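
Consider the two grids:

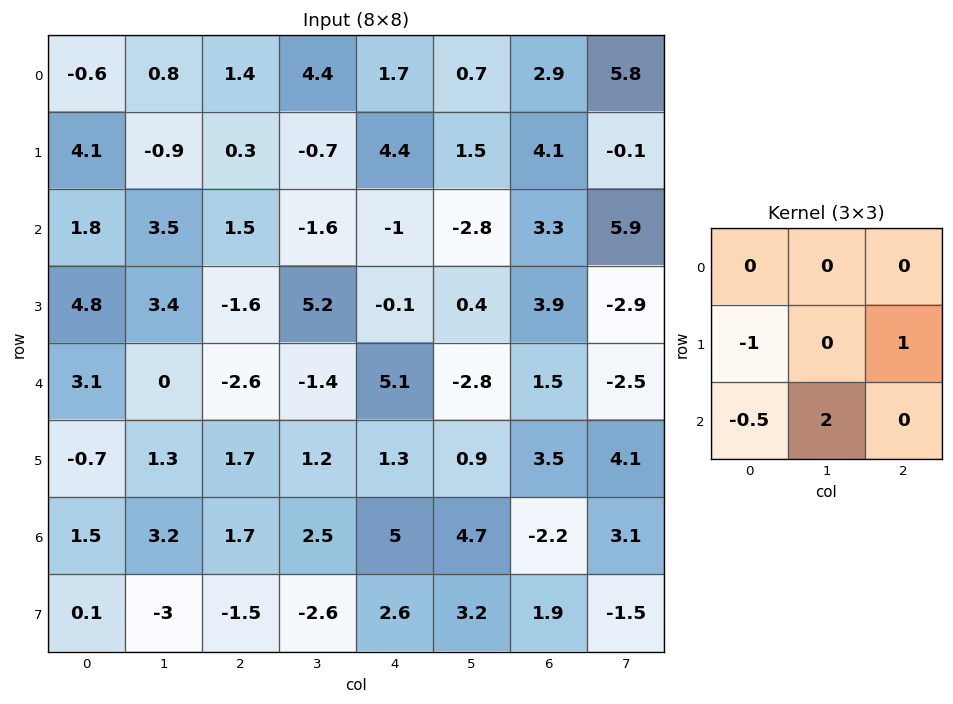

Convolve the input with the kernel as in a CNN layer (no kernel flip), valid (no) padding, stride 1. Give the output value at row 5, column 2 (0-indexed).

-1.15

The receptive field on the input at this output position is [1.7 1.2 1.3 / 1.7 2.5 5 / -1.5 -2.6 2.6]. Elementwise product with the kernel and sum: 1.7·-1 + 5·1 + -1.5·-0.5 + -2.6·2.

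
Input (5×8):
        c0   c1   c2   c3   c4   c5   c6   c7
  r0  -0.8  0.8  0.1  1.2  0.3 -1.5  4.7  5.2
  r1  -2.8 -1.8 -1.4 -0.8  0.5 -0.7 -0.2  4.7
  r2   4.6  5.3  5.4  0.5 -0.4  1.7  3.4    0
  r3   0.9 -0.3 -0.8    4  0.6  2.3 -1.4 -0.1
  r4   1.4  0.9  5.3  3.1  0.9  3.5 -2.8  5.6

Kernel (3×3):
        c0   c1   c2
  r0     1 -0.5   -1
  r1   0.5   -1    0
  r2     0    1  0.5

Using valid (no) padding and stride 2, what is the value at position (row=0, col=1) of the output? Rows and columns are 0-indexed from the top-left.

The receptive field on the input at this output position is [0.1 1.2 0.3 / -1.4 -0.8 0.5 / 5.4 0.5 -0.4]. Elementwise product with the kernel and sum: 0.1·1 + 1.2·-0.5 + 0.3·-1 + -1.4·0.5 + -0.8·-1 + 0.5·1 + -0.4·0.5.

-0.4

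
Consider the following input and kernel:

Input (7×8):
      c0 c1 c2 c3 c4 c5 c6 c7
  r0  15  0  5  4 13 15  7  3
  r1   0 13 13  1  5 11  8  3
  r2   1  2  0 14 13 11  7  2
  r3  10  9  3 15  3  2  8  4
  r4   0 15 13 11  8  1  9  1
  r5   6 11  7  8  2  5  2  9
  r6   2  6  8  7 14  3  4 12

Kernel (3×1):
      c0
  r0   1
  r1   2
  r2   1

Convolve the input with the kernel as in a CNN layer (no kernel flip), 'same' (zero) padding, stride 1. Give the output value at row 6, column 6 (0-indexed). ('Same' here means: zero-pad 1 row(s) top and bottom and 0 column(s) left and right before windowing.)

The receptive field on the zero-padded input at this output position is [2 / 4 / 0]. Elementwise product with the kernel and sum: 2·1 + 4·2 + 0·1.

10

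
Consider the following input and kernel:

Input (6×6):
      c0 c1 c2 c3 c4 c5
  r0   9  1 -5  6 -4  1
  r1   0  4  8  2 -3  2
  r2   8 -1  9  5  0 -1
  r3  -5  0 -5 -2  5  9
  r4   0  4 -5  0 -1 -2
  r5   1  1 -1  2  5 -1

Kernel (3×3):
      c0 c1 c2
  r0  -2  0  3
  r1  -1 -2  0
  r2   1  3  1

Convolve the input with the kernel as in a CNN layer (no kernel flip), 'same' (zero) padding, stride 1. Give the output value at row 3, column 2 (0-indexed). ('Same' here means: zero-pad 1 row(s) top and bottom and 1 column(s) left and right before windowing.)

The receptive field on the zero-padded input at this output position is [-1 9 5 / 0 -5 -2 / 4 -5 0]. Elementwise product with the kernel and sum: -1·-2 + 5·3 + 0·-1 + -5·-2 + 4·1 + -5·3 + 0·1.

16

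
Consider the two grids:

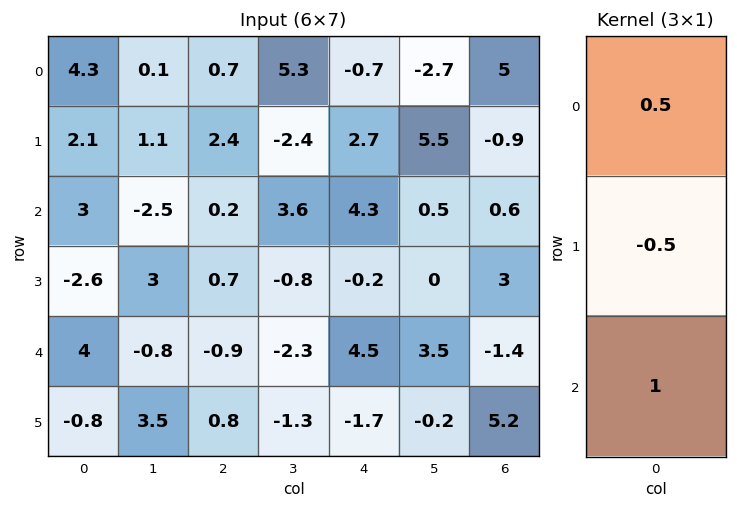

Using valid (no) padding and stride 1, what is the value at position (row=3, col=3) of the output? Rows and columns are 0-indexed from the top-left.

-0.55

The receptive field on the input at this output position is [-0.8 / -2.3 / -1.3]. Elementwise product with the kernel and sum: -0.8·0.5 + -2.3·-0.5 + -1.3·1.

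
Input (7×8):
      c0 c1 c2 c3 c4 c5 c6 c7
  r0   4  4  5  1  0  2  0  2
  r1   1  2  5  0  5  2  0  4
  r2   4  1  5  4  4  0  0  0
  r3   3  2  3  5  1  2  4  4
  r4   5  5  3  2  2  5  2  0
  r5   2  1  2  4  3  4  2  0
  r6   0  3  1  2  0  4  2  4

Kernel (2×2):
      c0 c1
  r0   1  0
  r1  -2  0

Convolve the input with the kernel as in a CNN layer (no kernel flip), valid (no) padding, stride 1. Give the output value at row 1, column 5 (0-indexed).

The receptive field on the input at this output position is [2 0 / 0 0]. Elementwise product with the kernel and sum: 2·1 + 0·-2.

2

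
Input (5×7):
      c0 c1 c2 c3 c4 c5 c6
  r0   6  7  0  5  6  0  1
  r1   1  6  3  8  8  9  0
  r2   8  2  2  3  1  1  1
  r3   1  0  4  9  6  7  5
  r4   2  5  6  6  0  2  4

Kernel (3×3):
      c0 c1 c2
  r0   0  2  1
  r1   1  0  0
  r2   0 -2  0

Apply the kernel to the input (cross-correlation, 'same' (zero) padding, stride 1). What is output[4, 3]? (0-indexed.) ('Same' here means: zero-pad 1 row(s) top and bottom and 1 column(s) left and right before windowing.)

30

The receptive field on the zero-padded input at this output position is [4 9 6 / 6 6 0 / 0 0 0]. Elementwise product with the kernel and sum: 9·2 + 6·1 + 6·1 + 0·-2.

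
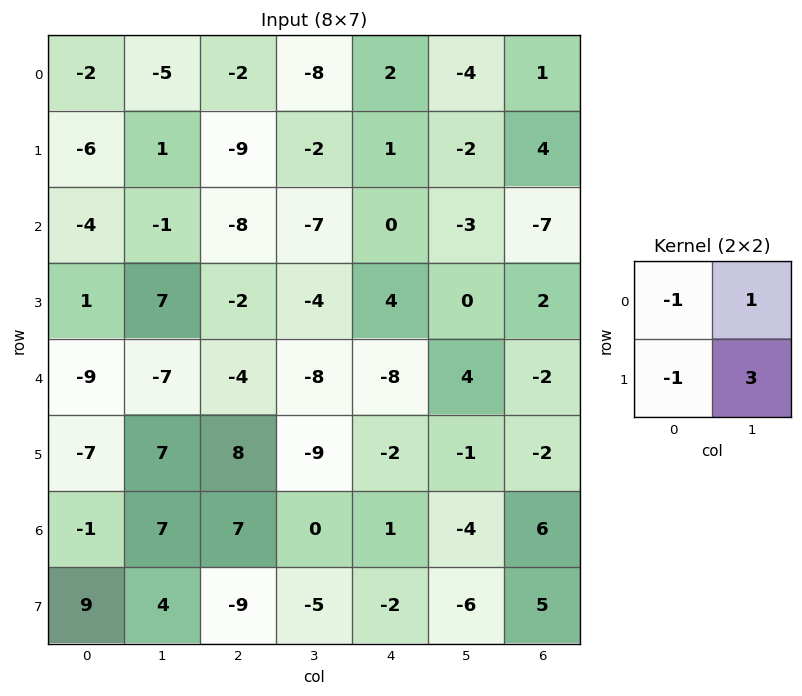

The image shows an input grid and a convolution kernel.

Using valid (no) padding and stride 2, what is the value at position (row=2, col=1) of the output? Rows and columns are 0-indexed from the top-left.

-39

The receptive field on the input at this output position is [-4 -8 / 8 -9]. Elementwise product with the kernel and sum: -4·-1 + -8·1 + 8·-1 + -9·3.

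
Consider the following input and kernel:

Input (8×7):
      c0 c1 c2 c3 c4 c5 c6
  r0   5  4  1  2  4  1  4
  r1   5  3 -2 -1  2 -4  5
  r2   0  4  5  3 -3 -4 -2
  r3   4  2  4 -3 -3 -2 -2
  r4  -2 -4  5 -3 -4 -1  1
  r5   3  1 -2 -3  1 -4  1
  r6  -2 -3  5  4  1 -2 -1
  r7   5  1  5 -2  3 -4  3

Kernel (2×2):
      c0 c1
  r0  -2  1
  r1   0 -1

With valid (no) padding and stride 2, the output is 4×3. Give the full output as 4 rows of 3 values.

Output[0,0]: The receptive field on the input at this output position is [5 4 / 5 3]. Elementwise product with the kernel and sum: 5·-2 + 4·1 + 3·-1.

-9 1 -3
2 -4 4
-1 -10 11
0 -4 0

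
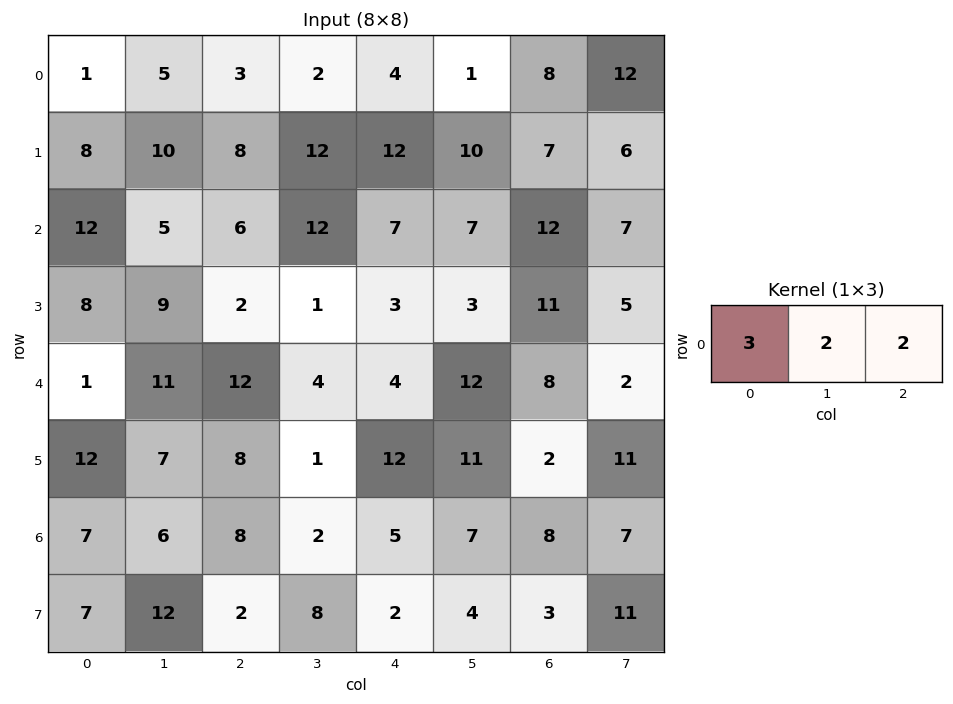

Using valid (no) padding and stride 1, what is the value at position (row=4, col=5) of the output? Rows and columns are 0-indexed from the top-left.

The receptive field on the input at this output position is [12 8 2]. Elementwise product with the kernel and sum: 12·3 + 8·2 + 2·2.

56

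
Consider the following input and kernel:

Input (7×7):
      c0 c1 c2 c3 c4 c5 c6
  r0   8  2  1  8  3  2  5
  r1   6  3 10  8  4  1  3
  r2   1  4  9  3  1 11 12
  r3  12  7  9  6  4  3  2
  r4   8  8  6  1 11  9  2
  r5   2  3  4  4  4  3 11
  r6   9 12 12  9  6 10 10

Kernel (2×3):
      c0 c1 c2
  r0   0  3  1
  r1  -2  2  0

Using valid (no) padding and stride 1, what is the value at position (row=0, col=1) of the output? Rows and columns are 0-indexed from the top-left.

25

The receptive field on the input at this output position is [2 1 8 / 3 10 8]. Elementwise product with the kernel and sum: 1·3 + 8·1 + 3·-2 + 10·2.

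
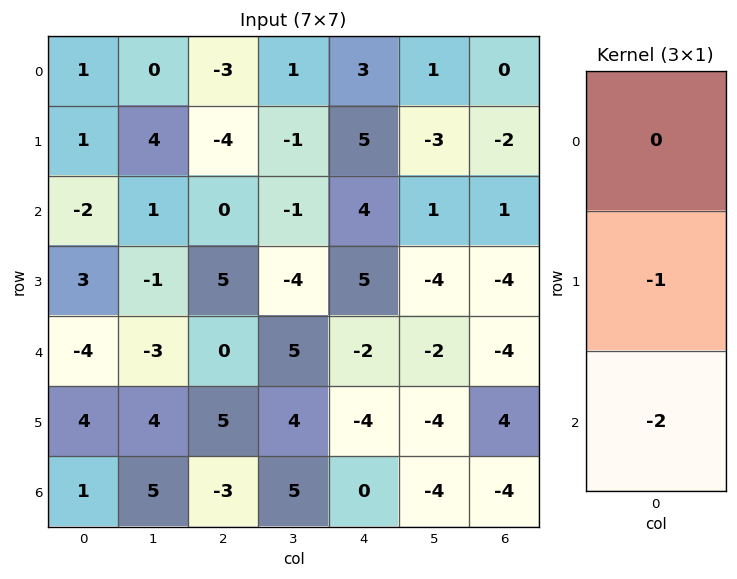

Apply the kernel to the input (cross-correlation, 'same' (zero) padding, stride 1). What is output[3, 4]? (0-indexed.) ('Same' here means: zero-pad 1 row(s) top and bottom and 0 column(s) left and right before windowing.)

The receptive field on the zero-padded input at this output position is [4 / 5 / -2]. Elementwise product with the kernel and sum: 5·-1 + -2·-2.

-1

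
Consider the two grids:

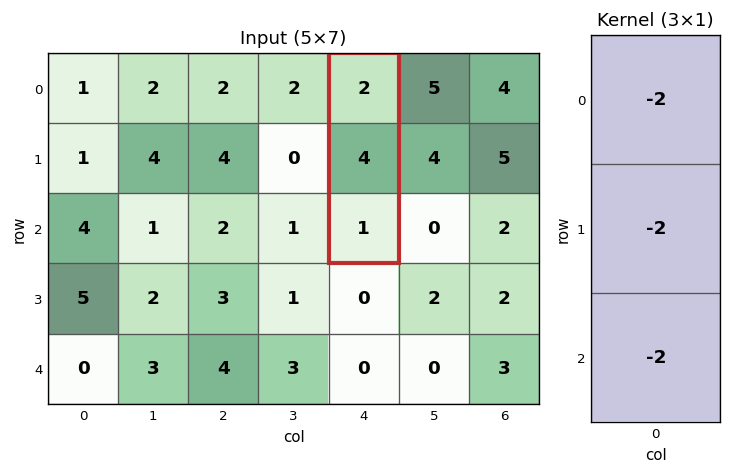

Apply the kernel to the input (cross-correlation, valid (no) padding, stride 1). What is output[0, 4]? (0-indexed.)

-14

The receptive field on the input at this output position is [2 / 4 / 1]. Elementwise product with the kernel and sum: 2·-2 + 4·-2 + 1·-2.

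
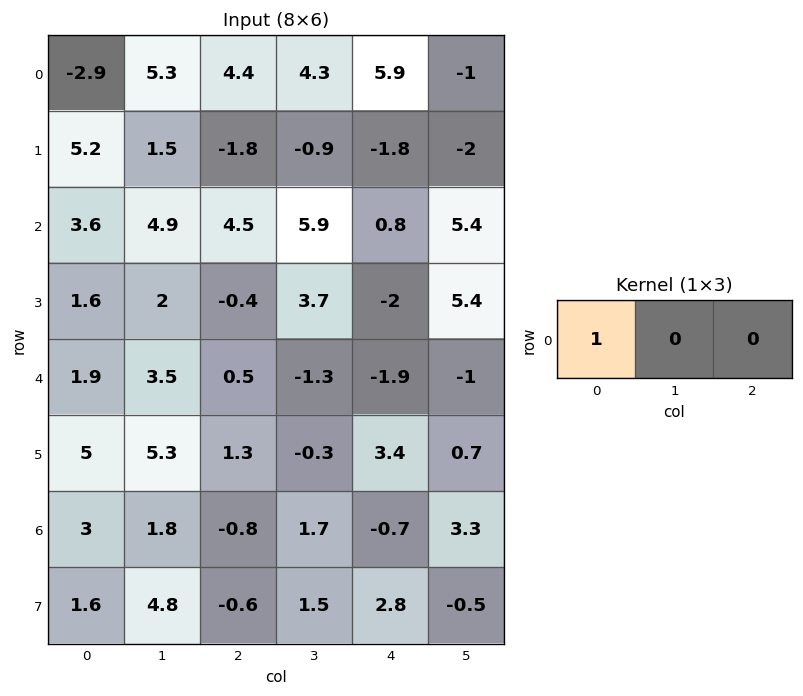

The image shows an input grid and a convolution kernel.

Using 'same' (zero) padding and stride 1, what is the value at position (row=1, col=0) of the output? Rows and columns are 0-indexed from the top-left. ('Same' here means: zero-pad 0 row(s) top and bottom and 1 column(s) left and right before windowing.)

The receptive field on the zero-padded input at this output position is [0 5.2 1.5]. Elementwise product with the kernel and sum: 0·1.

0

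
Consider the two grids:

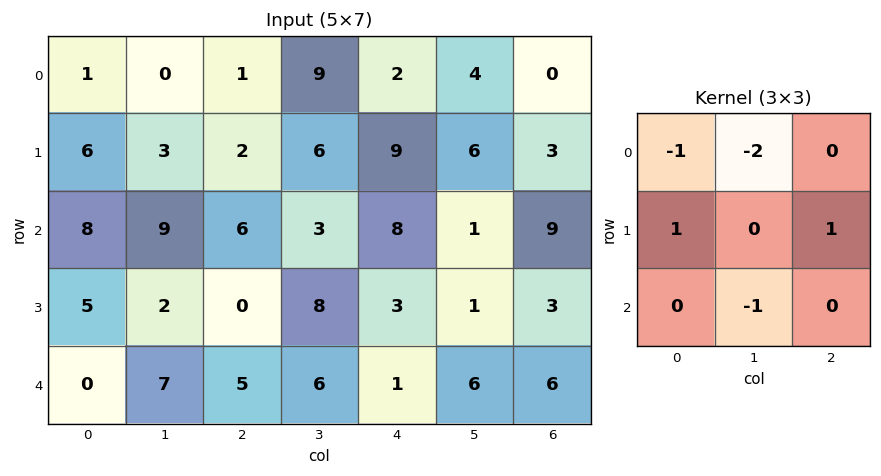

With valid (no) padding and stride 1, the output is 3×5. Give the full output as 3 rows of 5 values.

Output[0,0]: The receptive field on the input at this output position is [1 0 1 / 6 3 2 / 8 9 6]. Elementwise product with the kernel and sum: 1·-1 + 0·-2 + 6·1 + 2·1 + 9·-1.

-2 1 -11 -9 1
0 5 -8 -23 -5
-28 -16 -15 -11 -10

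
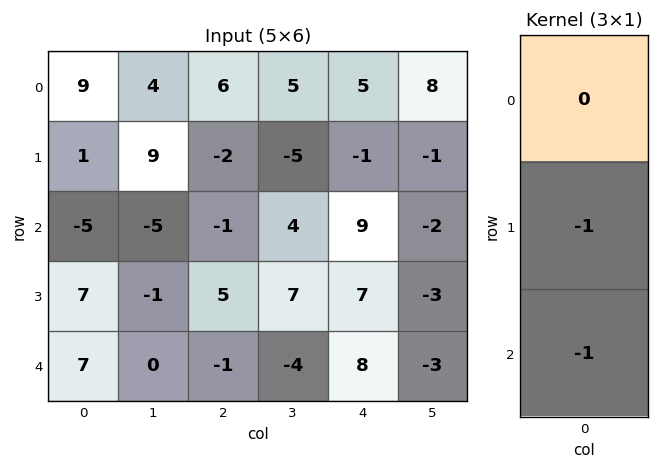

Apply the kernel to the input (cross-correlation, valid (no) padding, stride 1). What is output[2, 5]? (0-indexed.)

The receptive field on the input at this output position is [-2 / -3 / -3]. Elementwise product with the kernel and sum: -3·-1 + -3·-1.

6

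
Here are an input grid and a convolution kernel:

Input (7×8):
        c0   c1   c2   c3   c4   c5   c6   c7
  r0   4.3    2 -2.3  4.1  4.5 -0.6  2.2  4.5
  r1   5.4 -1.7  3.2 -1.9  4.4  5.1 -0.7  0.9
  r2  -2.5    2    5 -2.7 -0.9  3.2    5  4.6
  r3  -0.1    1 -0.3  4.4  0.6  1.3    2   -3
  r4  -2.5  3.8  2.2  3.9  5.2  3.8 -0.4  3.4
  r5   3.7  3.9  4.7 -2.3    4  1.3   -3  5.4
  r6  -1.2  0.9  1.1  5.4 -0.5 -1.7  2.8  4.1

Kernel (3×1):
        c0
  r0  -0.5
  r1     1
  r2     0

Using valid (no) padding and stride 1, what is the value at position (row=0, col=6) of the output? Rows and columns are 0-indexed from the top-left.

The receptive field on the input at this output position is [2.2 / -0.7 / 5]. Elementwise product with the kernel and sum: 2.2·-0.5 + -0.7·1.

-1.8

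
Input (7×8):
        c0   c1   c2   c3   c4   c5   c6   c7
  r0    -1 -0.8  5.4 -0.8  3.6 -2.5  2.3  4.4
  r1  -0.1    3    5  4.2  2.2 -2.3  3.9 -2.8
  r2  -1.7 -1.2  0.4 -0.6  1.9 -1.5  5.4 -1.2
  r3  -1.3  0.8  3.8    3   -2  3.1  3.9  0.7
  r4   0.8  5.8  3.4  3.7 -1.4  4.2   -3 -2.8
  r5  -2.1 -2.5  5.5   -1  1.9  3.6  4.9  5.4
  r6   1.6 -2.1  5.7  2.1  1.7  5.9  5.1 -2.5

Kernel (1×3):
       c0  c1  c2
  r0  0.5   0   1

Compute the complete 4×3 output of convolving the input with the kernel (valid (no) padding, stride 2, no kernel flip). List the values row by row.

4.9 6.3 4.1
-0.45 2.1 6.35
3.8 0.3 -3.7
6.5 4.55 5.95

Output[0,0]: The receptive field on the input at this output position is [-1 -0.8 5.4]. Elementwise product with the kernel and sum: -1·0.5 + 5.4·1.
Output[0,1]: The receptive field on the input at this output position is [5.4 -0.8 3.6]. Elementwise product with the kernel and sum: 5.4·0.5 + 3.6·1.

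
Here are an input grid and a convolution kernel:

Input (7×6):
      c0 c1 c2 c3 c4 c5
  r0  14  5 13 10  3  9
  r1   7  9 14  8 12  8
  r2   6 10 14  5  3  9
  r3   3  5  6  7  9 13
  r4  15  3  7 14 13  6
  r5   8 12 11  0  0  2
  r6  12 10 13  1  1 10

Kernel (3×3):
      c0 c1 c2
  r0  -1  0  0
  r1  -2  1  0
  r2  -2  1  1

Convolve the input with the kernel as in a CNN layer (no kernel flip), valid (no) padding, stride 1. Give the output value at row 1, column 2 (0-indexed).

The receptive field on the input at this output position is [14 8 12 / 14 5 3 / 6 7 9]. Elementwise product with the kernel and sum: 14·-1 + 14·-2 + 5·1 + 6·-2 + 7·1 + 9·1.

-33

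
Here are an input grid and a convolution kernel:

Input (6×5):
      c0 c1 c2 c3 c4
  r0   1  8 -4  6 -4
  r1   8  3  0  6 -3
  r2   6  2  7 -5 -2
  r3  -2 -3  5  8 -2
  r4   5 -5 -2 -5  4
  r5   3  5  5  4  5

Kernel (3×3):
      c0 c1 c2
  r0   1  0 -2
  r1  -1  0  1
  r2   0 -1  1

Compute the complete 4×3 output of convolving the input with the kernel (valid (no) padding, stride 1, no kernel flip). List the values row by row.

6 -13 4
17 -13 -13
2 20 13
-19 -20 16

Output[0,0]: The receptive field on the input at this output position is [1 8 -4 / 8 3 0 / 6 2 7]. Elementwise product with the kernel and sum: 1·1 + -4·-2 + 8·-1 + 0·1 + 2·-1 + 7·1.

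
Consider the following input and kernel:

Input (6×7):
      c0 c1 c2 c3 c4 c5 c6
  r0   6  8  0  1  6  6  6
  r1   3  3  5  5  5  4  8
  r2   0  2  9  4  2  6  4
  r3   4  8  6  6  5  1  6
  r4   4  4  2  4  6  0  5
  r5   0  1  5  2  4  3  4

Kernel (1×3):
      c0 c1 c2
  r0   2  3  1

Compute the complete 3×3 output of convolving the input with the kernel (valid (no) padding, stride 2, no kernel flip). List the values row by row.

36 9 36
15 32 26
22 22 17

Output[0,0]: The receptive field on the input at this output position is [6 8 0]. Elementwise product with the kernel and sum: 6·2 + 8·3 + 0·1.
Output[0,1]: The receptive field on the input at this output position is [0 1 6]. Elementwise product with the kernel and sum: 0·2 + 1·3 + 6·1.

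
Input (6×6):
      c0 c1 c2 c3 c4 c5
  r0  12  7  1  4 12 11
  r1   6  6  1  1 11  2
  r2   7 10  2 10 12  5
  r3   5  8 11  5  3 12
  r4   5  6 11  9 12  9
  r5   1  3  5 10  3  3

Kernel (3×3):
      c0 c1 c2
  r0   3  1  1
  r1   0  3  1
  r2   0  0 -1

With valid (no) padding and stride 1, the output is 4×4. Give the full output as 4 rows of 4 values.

Output[0,0]: The receptive field on the input at this output position is [12 7 1 / 6 6 1 / 7 10 2]. Elementwise product with the kernel and sum: 12·3 + 7·1 + 1·1 + 6·3 + 1·1 + 2·-1.
Output[0,1]: The receptive field on the input at this output position is [7 1 4 / 6 1 1 / 10 2 10]. Elementwise product with the kernel and sum: 7·3 + 1·1 + 4·1 + 1·3 + 1·1 + 10·-1.

61 20 21 65
46 31 54 45
57 71 34 59
58 72 77 72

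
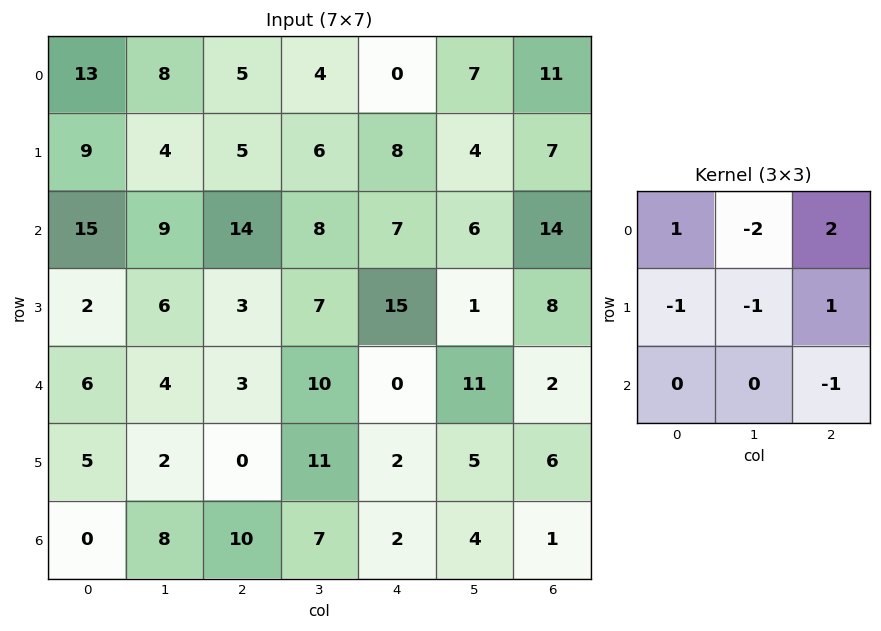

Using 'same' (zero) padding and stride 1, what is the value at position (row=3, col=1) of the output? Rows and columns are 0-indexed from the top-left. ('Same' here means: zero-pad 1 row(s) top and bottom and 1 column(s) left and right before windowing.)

The receptive field on the zero-padded input at this output position is [15 9 14 / 2 6 3 / 6 4 3]. Elementwise product with the kernel and sum: 15·1 + 9·-2 + 14·2 + 2·-1 + 6·-1 + 3·1 + 3·-1.

17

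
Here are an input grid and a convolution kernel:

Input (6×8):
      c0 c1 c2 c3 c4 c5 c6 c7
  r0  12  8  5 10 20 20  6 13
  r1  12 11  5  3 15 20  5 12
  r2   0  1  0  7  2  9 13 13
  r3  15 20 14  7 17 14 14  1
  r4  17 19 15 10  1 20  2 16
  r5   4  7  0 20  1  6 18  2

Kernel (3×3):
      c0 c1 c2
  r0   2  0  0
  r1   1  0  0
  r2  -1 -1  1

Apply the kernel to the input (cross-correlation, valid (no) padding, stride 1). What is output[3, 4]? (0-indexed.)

The receptive field on the input at this output position is [17 14 14 / 1 20 2 / 1 6 18]. Elementwise product with the kernel and sum: 17·2 + 1·1 + 1·-1 + 6·-1 + 18·1.

46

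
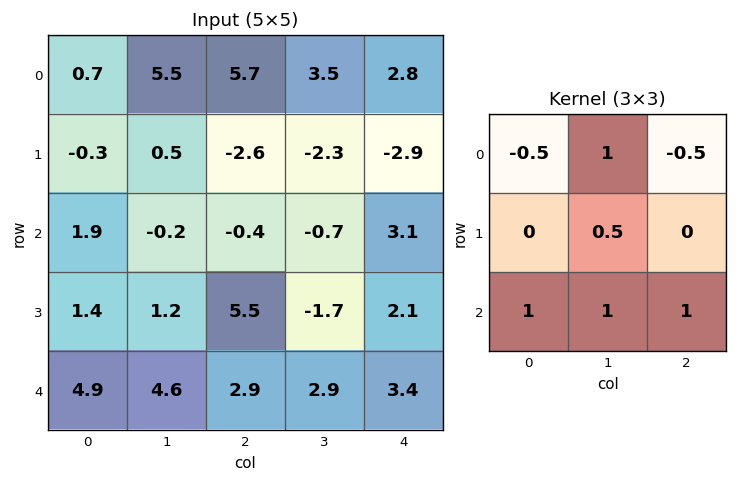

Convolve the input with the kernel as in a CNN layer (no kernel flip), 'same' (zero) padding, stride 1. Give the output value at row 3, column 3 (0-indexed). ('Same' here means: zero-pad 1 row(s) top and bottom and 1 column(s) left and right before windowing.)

The receptive field on the zero-padded input at this output position is [-0.4 -0.7 3.1 / 5.5 -1.7 2.1 / 2.9 2.9 3.4]. Elementwise product with the kernel and sum: -0.4·-0.5 + -0.7·1 + 3.1·-0.5 + -1.7·0.5 + 2.9·1 + 2.9·1 + 3.4·1.

6.3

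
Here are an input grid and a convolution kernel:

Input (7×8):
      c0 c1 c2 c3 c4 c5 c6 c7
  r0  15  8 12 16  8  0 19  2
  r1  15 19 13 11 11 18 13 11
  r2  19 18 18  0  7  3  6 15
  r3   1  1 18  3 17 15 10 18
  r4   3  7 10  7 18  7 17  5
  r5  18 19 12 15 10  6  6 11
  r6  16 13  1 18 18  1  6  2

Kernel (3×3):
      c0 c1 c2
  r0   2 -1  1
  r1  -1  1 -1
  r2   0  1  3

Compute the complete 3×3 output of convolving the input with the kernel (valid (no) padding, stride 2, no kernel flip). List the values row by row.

Output[0,0]: The receptive field on the input at this output position is [15 8 12 / 15 19 13 / 19 18 18]. Elementwise product with the kernel and sum: 15·2 + 8·-1 + 12·1 + 15·-1 + 19·1 + 13·-1 + 18·1 + 18·3.

97 24 50
57 72 63
14 96 55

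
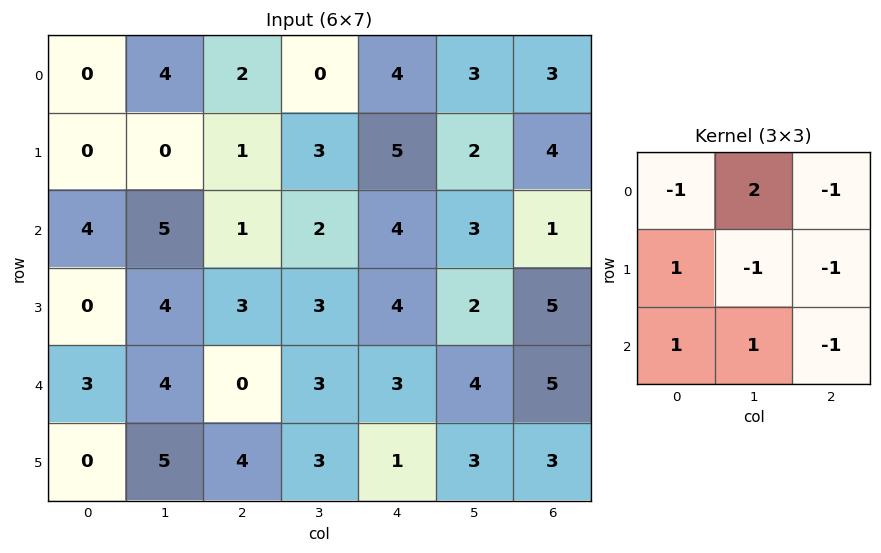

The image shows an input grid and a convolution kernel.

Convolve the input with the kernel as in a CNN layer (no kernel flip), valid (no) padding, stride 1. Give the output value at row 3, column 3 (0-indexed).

0

The receptive field on the input at this output position is [3 4 2 / 3 3 4 / 3 1 3]. Elementwise product with the kernel and sum: 3·-1 + 4·2 + 2·-1 + 3·1 + 3·-1 + 4·-1 + 3·1 + 1·1 + 3·-1.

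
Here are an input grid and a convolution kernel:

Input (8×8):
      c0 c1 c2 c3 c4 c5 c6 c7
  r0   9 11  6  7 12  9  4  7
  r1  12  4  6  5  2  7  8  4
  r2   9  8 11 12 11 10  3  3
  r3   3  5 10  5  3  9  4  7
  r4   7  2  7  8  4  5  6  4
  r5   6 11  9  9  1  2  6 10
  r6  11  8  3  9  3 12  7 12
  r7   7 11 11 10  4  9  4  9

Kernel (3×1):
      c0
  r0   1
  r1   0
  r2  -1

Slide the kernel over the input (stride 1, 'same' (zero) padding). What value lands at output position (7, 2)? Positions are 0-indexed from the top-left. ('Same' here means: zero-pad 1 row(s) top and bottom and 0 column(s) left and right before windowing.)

3

The receptive field on the zero-padded input at this output position is [3 / 11 / 0]. Elementwise product with the kernel and sum: 3·1 + 0·-1.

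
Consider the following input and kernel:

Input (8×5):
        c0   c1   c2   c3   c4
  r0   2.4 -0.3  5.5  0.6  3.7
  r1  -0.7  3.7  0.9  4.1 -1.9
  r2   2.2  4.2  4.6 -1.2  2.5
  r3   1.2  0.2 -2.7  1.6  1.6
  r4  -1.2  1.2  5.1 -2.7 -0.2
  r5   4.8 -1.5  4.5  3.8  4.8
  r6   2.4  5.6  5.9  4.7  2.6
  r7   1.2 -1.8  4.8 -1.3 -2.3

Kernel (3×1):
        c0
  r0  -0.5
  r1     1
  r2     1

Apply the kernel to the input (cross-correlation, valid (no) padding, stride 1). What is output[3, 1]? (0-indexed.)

The receptive field on the input at this output position is [0.2 / 1.2 / -1.5]. Elementwise product with the kernel and sum: 0.2·-0.5 + 1.2·1 + -1.5·1.

-0.4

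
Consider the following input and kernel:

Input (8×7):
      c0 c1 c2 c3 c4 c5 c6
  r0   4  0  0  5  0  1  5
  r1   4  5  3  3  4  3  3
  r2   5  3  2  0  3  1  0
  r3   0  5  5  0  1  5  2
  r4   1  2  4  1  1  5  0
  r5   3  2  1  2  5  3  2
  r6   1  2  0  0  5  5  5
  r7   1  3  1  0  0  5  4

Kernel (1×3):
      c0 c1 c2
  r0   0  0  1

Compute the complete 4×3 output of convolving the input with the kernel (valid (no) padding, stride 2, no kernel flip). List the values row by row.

Output[0,0]: The receptive field on the input at this output position is [4 0 0]. Elementwise product with the kernel and sum: 0·1.
Output[0,1]: The receptive field on the input at this output position is [0 5 0]. Elementwise product with the kernel and sum: 0·1.

0 0 5
2 3 0
4 1 0
0 5 5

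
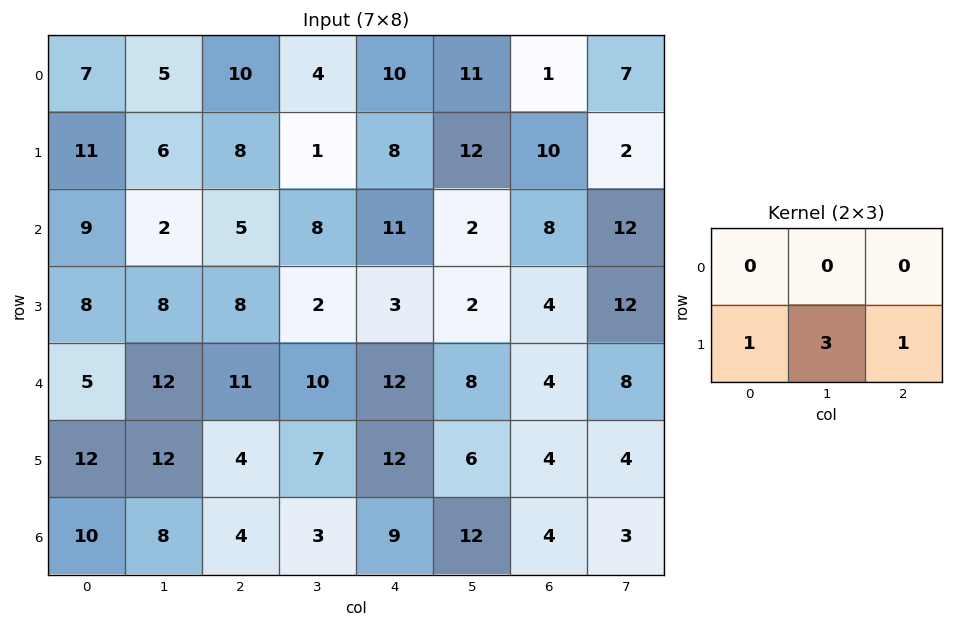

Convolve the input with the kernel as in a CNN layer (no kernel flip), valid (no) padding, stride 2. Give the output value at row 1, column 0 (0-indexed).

40

The receptive field on the input at this output position is [9 2 5 / 8 8 8]. Elementwise product with the kernel and sum: 8·1 + 8·3 + 8·1.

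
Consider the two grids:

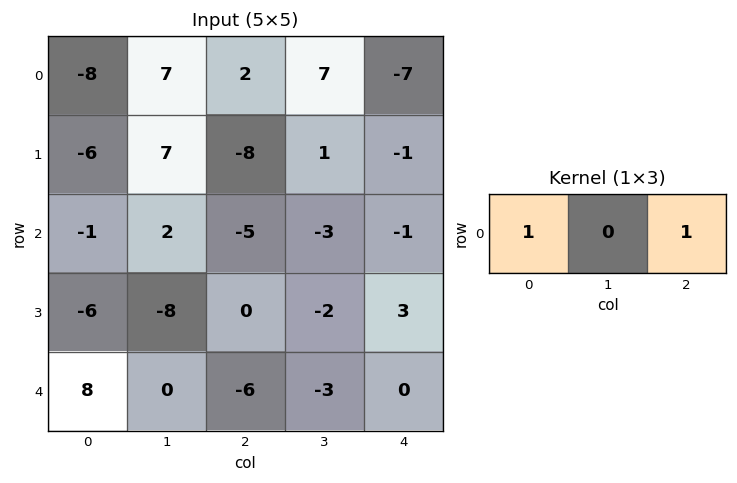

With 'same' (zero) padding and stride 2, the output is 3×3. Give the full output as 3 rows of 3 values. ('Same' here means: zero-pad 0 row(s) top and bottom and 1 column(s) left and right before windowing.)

Output[0,0]: The receptive field on the zero-padded input at this output position is [0 -8 7]. Elementwise product with the kernel and sum: 0·1 + 7·1.

7 14 7
2 -1 -3
0 -3 -3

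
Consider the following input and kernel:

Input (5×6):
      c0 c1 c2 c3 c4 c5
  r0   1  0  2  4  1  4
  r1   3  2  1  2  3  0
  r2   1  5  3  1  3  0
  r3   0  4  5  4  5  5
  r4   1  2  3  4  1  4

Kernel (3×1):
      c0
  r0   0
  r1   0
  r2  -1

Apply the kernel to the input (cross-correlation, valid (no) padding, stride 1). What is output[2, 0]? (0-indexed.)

-1

The receptive field on the input at this output position is [1 / 0 / 1]. Elementwise product with the kernel and sum: 1·-1.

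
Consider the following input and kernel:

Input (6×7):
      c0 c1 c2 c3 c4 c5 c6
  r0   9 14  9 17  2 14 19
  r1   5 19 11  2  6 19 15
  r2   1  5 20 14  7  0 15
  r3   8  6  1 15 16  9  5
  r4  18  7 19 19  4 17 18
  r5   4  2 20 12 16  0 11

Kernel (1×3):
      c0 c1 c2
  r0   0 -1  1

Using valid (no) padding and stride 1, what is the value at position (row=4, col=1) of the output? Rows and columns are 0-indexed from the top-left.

The receptive field on the input at this output position is [7 19 19]. Elementwise product with the kernel and sum: 19·-1 + 19·1.

0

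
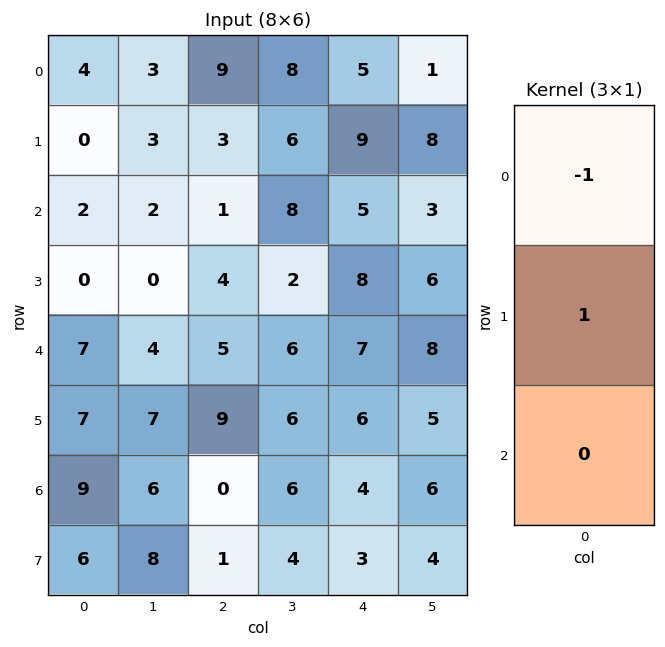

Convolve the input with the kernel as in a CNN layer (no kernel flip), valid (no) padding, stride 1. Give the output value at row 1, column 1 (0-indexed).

-1

The receptive field on the input at this output position is [3 / 2 / 0]. Elementwise product with the kernel and sum: 3·-1 + 2·1.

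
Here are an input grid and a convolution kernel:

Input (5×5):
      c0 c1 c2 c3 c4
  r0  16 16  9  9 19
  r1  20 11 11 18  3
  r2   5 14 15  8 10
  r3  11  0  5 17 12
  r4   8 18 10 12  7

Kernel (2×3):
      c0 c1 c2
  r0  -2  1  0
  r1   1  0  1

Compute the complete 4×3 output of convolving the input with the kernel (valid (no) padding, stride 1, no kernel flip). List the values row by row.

15 6 5
-9 11 21
20 4 -5
-4 35 24

Output[0,0]: The receptive field on the input at this output position is [16 16 9 / 20 11 11]. Elementwise product with the kernel and sum: 16·-2 + 16·1 + 20·1 + 11·1.
Output[0,1]: The receptive field on the input at this output position is [16 9 9 / 11 11 18]. Elementwise product with the kernel and sum: 16·-2 + 9·1 + 11·1 + 18·1.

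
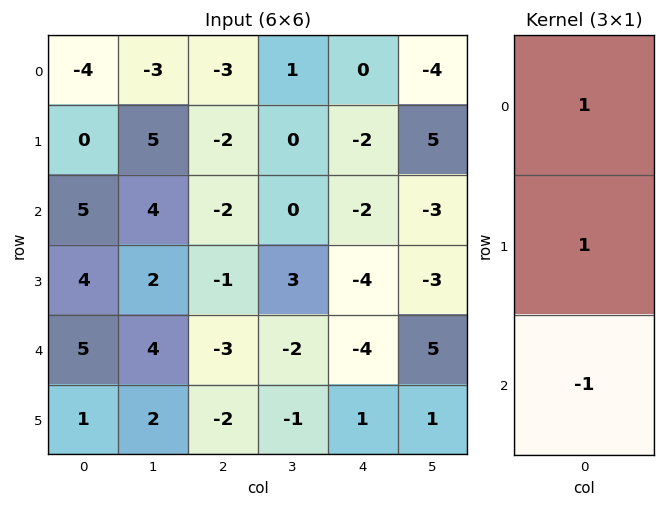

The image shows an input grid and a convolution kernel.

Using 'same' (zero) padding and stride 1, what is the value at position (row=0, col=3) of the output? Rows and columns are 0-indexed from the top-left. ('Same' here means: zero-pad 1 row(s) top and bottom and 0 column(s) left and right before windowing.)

The receptive field on the zero-padded input at this output position is [0 / 1 / 0]. Elementwise product with the kernel and sum: 0·1 + 1·1 + 0·-1.

1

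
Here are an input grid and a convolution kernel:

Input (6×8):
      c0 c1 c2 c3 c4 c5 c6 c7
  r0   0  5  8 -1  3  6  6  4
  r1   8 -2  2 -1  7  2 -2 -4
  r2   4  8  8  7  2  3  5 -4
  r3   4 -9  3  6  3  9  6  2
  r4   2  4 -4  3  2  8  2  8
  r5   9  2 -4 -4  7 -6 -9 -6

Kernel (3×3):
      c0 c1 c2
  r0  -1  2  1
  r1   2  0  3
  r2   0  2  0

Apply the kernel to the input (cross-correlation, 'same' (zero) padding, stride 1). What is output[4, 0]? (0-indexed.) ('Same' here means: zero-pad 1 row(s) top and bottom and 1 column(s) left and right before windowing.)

The receptive field on the zero-padded input at this output position is [0 4 -9 / 0 2 4 / 0 9 2]. Elementwise product with the kernel and sum: 0·-1 + 4·2 + -9·1 + 0·2 + 4·3 + 9·2.

29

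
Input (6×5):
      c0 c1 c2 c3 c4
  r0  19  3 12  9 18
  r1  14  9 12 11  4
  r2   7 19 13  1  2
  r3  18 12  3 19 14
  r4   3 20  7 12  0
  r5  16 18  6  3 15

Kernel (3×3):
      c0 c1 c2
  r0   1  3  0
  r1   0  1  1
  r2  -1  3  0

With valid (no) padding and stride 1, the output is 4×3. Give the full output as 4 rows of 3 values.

Output[0,0]: The receptive field on the input at this output position is [19 3 12 / 14 9 12 / 7 19 13]. Elementwise product with the kernel and sum: 19·1 + 3·3 + 9·1 + 12·1 + 7·-1 + 19·3.
Output[0,1]: The receptive field on the input at this output position is [3 12 9 / 9 12 11 / 19 13 1]. Elementwise product with the kernel and sum: 3·1 + 12·3 + 12·1 + 11·1 + 19·-1 + 13·3.

99 82 44
91 56 102
136 81 78
119 40 75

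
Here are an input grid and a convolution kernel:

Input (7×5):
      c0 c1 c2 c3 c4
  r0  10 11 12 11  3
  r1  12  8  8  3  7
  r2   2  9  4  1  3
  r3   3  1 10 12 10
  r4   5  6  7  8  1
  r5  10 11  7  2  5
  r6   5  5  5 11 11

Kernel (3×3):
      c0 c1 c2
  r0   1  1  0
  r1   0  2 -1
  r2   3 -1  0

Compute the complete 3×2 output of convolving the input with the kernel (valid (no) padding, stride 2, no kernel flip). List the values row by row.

26 33
12 32
36 18

Output[0,0]: The receptive field on the input at this output position is [10 11 12 / 12 8 8 / 2 9 4]. Elementwise product with the kernel and sum: 10·1 + 11·1 + 8·2 + 8·-1 + 2·3 + 9·-1.
Output[0,1]: The receptive field on the input at this output position is [12 11 3 / 8 3 7 / 4 1 3]. Elementwise product with the kernel and sum: 12·1 + 11·1 + 3·2 + 7·-1 + 4·3 + 1·-1.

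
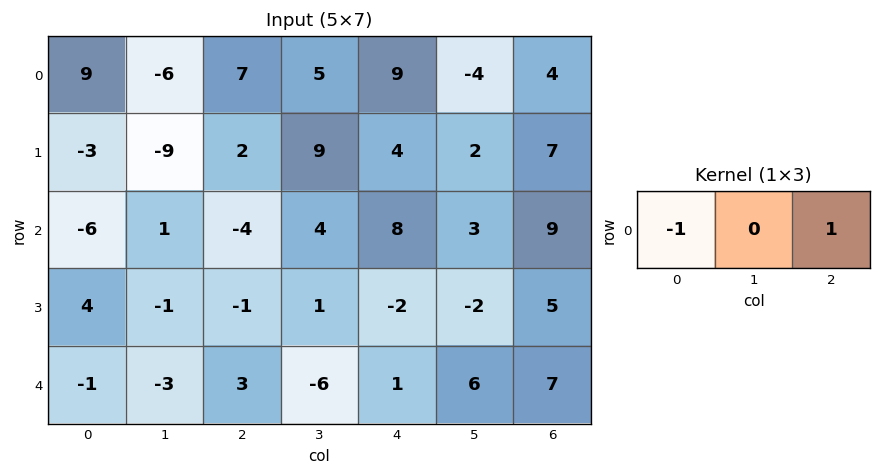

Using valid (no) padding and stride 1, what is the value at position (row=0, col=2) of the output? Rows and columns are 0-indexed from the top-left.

2

The receptive field on the input at this output position is [7 5 9]. Elementwise product with the kernel and sum: 7·-1 + 9·1.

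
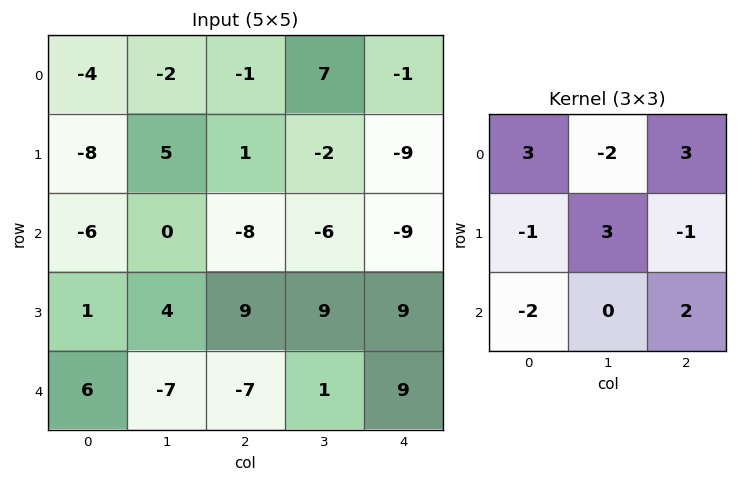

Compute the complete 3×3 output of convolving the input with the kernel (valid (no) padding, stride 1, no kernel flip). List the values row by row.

7 5 -20
-1 -1 -21
-66 28 2

Output[0,0]: The receptive field on the input at this output position is [-4 -2 -1 / -8 5 1 / -6 0 -8]. Elementwise product with the kernel and sum: -4·3 + -2·-2 + -1·3 + -8·-1 + 5·3 + 1·-1 + -6·-2 + -8·2.
Output[0,1]: The receptive field on the input at this output position is [-2 -1 7 / 5 1 -2 / 0 -8 -6]. Elementwise product with the kernel and sum: -2·3 + -1·-2 + 7·3 + 5·-1 + 1·3 + -2·-1 + 0·-2 + -6·2.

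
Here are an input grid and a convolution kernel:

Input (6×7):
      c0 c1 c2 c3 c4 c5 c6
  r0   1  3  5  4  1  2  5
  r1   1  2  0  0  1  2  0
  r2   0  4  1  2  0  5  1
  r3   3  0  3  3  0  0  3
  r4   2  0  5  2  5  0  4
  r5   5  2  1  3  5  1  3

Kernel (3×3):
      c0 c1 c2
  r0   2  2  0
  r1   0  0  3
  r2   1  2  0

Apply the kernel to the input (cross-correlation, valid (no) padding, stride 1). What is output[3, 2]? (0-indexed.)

The receptive field on the input at this output position is [3 3 0 / 5 2 5 / 1 3 5]. Elementwise product with the kernel and sum: 3·2 + 3·2 + 5·3 + 1·1 + 3·2.

34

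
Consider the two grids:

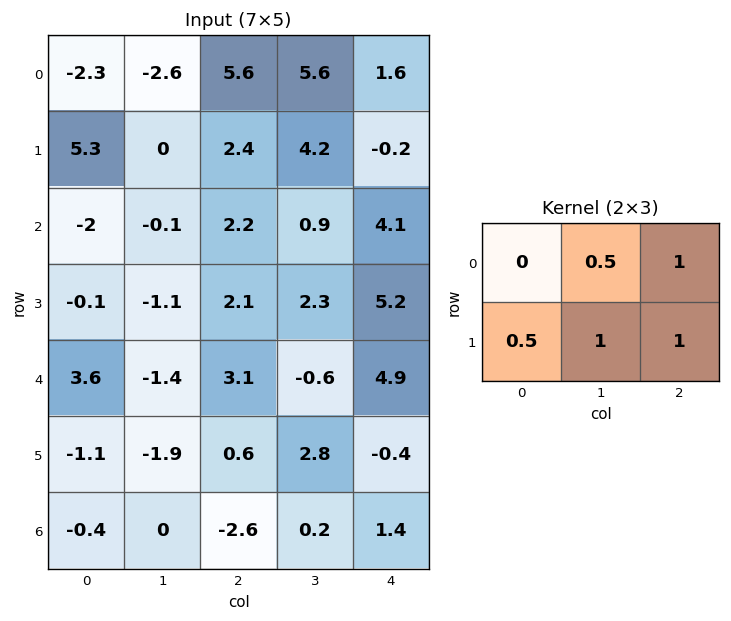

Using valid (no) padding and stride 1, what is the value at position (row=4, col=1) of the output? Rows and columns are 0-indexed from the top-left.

The receptive field on the input at this output position is [-1.4 3.1 -0.6 / -1.9 0.6 2.8]. Elementwise product with the kernel and sum: 3.1·0.5 + -0.6·1 + -1.9·0.5 + 0.6·1 + 2.8·1.

3.4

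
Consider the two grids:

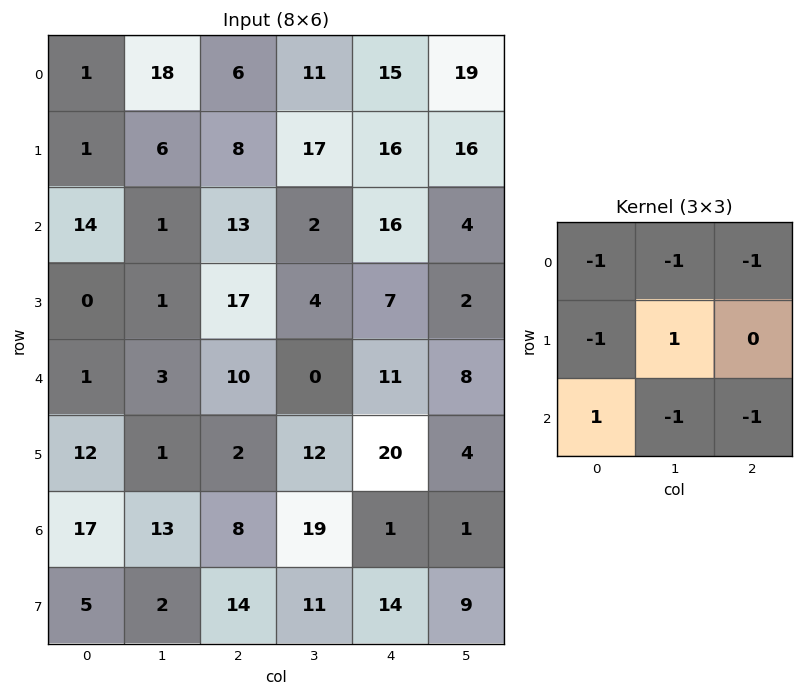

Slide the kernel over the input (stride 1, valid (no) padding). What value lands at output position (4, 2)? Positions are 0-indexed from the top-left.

-23

The receptive field on the input at this output position is [10 0 11 / 2 12 20 / 8 19 1]. Elementwise product with the kernel and sum: 10·-1 + 0·-1 + 11·-1 + 2·-1 + 12·1 + 8·1 + 19·-1 + 1·-1.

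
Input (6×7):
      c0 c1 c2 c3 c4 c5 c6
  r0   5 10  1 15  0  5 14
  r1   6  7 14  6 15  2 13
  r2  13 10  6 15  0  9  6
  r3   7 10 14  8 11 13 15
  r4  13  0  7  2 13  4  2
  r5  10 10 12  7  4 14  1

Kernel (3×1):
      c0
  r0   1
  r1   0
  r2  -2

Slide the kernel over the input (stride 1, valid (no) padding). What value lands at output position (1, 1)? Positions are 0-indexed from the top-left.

-13

The receptive field on the input at this output position is [7 / 10 / 10]. Elementwise product with the kernel and sum: 7·1 + 10·-2.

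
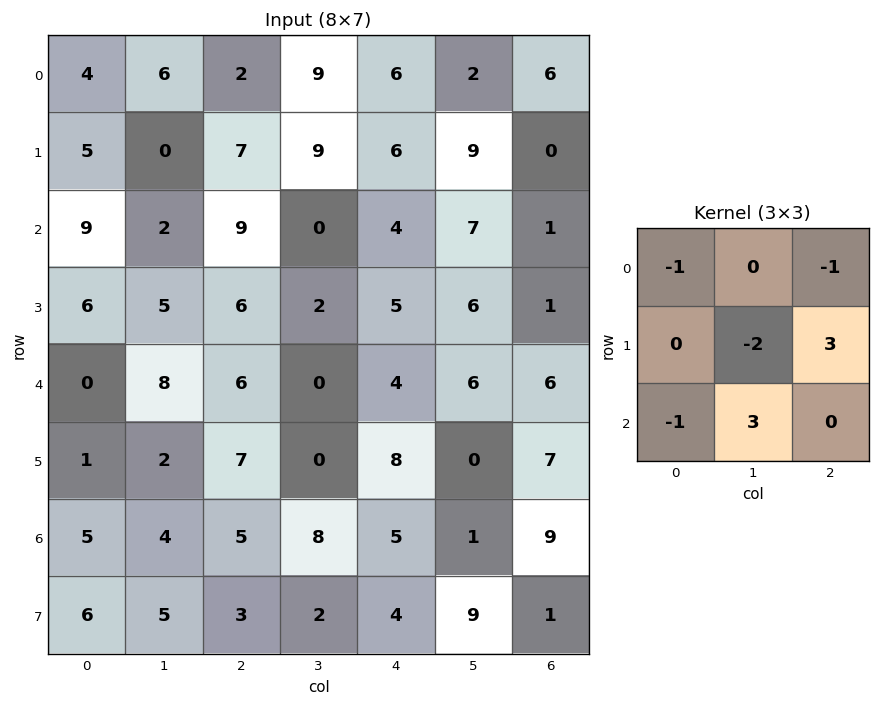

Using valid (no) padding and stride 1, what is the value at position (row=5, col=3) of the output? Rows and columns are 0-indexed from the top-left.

The receptive field on the input at this output position is [0 8 0 / 8 5 1 / 2 4 9]. Elementwise product with the kernel and sum: 0·-1 + 0·-1 + 5·-2 + 1·3 + 2·-1 + 4·3.

3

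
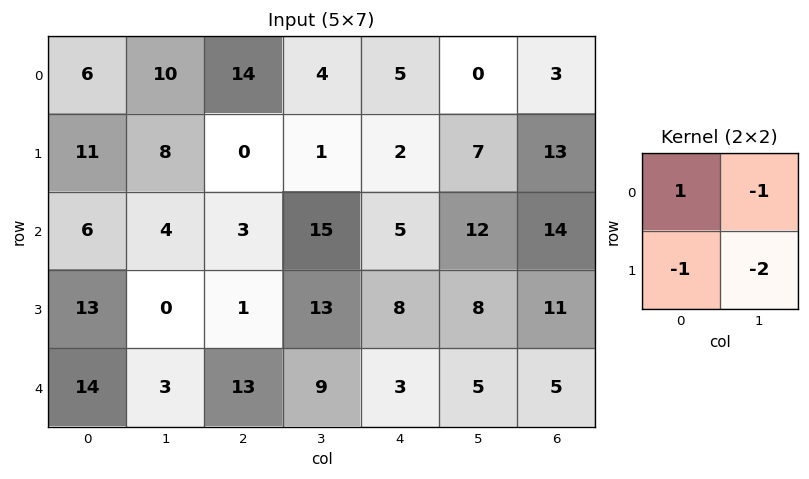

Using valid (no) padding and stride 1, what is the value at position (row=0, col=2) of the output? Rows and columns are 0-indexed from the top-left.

The receptive field on the input at this output position is [14 4 / 0 1]. Elementwise product with the kernel and sum: 14·1 + 4·-1 + 0·-1 + 1·-2.

8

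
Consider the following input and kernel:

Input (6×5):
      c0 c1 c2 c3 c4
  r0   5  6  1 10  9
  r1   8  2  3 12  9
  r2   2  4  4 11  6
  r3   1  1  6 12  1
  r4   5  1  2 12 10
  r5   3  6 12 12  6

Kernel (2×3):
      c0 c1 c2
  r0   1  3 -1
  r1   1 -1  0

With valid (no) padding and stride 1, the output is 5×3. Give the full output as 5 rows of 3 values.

Output[0,0]: The receptive field on the input at this output position is [5 6 1 / 8 2 3]. Elementwise product with the kernel and sum: 5·1 + 6·3 + 1·-1 + 8·1 + 2·-1.

28 -2 13
9 -1 23
10 0 25
2 6 31
3 -11 28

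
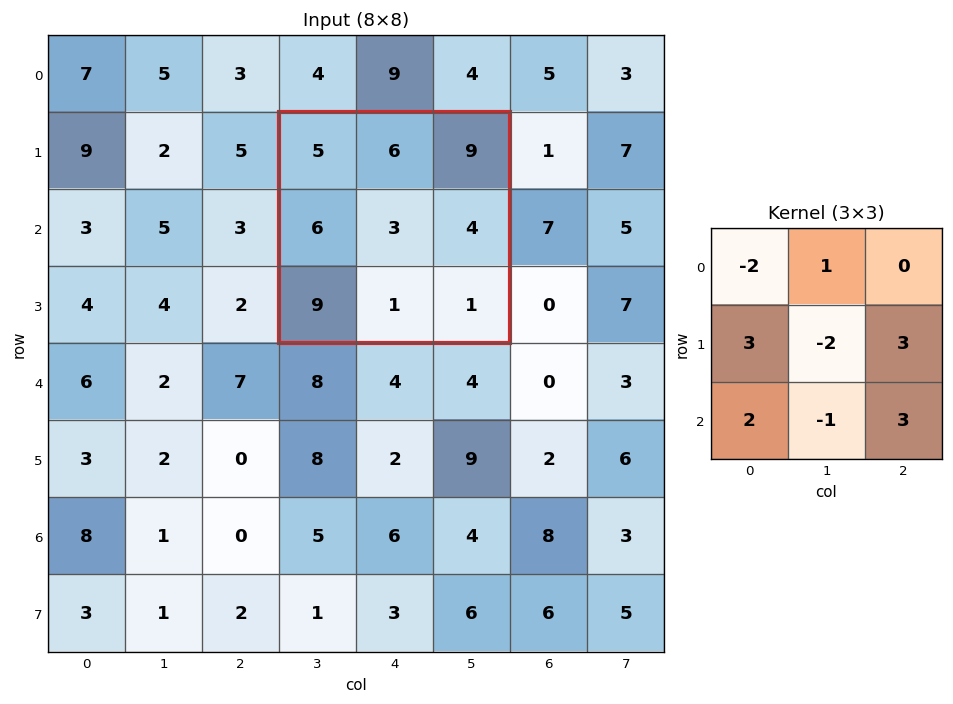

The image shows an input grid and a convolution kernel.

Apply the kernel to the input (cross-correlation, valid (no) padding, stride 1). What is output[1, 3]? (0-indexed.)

40

The receptive field on the input at this output position is [5 6 9 / 6 3 4 / 9 1 1]. Elementwise product with the kernel and sum: 5·-2 + 6·1 + 6·3 + 3·-2 + 4·3 + 9·2 + 1·-1 + 1·3.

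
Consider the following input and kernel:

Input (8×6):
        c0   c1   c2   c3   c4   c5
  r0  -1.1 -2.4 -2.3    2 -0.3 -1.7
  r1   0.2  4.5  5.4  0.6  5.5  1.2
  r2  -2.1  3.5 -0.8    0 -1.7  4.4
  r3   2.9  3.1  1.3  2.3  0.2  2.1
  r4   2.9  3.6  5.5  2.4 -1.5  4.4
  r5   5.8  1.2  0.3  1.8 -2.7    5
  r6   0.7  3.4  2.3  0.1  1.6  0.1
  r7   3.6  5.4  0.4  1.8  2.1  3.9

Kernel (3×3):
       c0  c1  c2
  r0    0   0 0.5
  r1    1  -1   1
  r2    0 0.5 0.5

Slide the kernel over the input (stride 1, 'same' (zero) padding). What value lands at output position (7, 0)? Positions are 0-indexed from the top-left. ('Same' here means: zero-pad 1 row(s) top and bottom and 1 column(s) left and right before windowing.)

The receptive field on the zero-padded input at this output position is [0 0.7 3.4 / 0 3.6 5.4 / 0 0 0]. Elementwise product with the kernel and sum: 3.4·0.5 + 0·1 + 3.6·-1 + 5.4·1 + 0·0.5 + 0·0.5.

3.5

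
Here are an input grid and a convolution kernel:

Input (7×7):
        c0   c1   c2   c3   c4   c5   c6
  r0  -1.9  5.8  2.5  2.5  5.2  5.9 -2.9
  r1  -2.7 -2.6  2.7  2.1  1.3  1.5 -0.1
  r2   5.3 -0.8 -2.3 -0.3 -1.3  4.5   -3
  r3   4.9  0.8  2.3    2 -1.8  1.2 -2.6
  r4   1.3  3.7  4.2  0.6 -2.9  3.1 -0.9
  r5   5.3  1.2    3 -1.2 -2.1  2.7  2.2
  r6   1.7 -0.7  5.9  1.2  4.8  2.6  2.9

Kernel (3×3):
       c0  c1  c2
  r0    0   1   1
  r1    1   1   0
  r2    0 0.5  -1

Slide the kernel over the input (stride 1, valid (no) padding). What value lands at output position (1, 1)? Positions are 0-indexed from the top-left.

0.85

The receptive field on the input at this output position is [-2.6 2.7 2.1 / -0.8 -2.3 -0.3 / 0.8 2.3 2]. Elementwise product with the kernel and sum: 2.7·1 + 2.1·1 + -0.8·1 + -2.3·1 + 2.3·0.5 + 2·-1.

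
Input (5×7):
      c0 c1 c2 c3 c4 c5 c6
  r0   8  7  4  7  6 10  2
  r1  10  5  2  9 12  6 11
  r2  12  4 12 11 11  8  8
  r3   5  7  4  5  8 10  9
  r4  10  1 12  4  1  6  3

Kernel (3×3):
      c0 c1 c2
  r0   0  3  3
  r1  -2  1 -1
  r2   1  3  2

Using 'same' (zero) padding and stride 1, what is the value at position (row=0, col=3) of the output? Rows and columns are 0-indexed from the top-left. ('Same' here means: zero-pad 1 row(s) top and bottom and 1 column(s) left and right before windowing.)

The receptive field on the zero-padded input at this output position is [0 0 0 / 4 7 6 / 2 9 12]. Elementwise product with the kernel and sum: 0·3 + 0·3 + 4·-2 + 7·1 + 6·-1 + 2·1 + 9·3 + 12·2.

46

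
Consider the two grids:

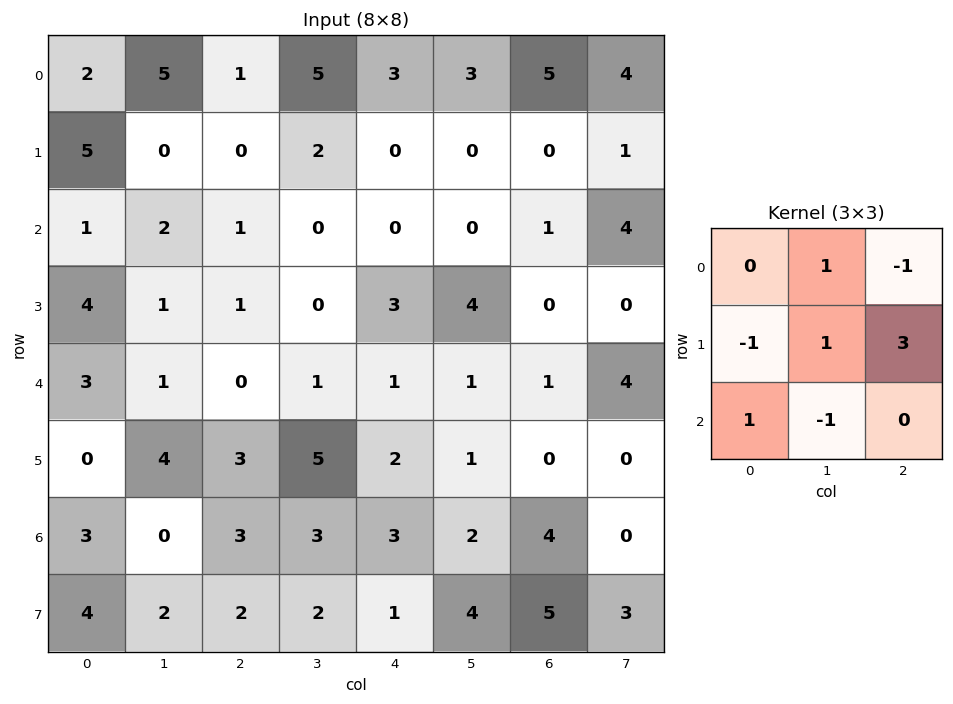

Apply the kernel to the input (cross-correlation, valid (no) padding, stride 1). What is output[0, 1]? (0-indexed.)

The receptive field on the input at this output position is [5 1 5 / 0 0 2 / 2 1 0]. Elementwise product with the kernel and sum: 1·1 + 5·-1 + 0·-1 + 0·1 + 2·3 + 2·1 + 1·-1.

3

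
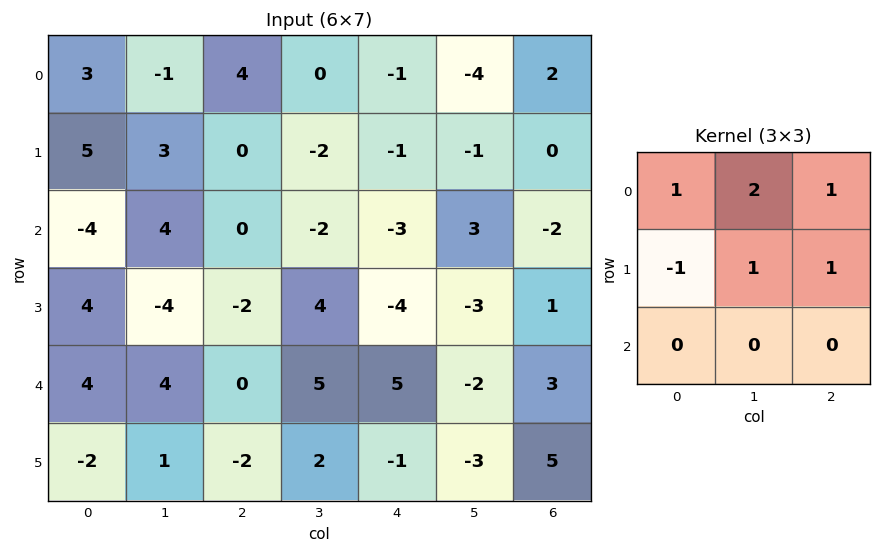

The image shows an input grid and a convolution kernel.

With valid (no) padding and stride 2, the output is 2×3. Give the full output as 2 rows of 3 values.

Output[0,0]: The receptive field on the input at this output position is [3 -1 4 / 5 3 0 / -4 4 0]. Elementwise product with the kernel and sum: 3·1 + -1·2 + 4·1 + 5·-1 + 3·1 + 0·1.

3 0 -7
-6 -5 3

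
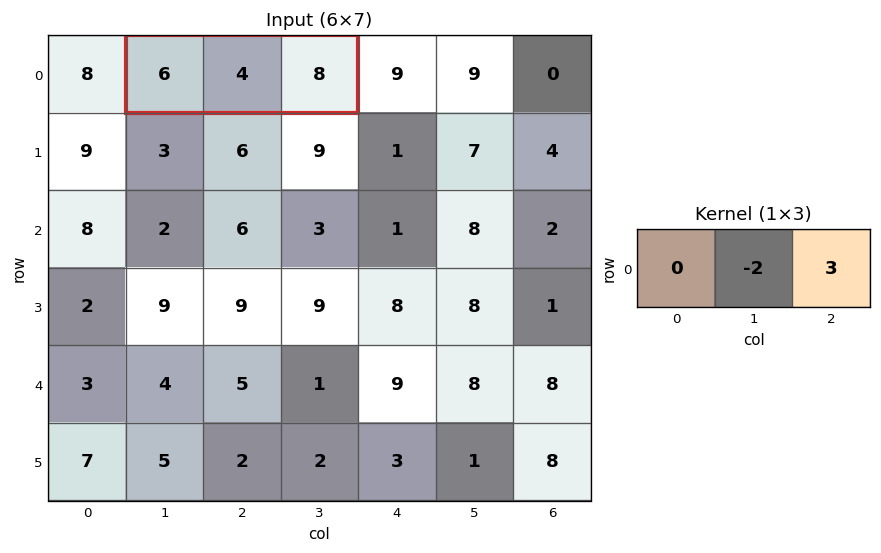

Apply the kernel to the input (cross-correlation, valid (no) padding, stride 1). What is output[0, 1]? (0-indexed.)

16

The receptive field on the input at this output position is [6 4 8]. Elementwise product with the kernel and sum: 4·-2 + 8·3.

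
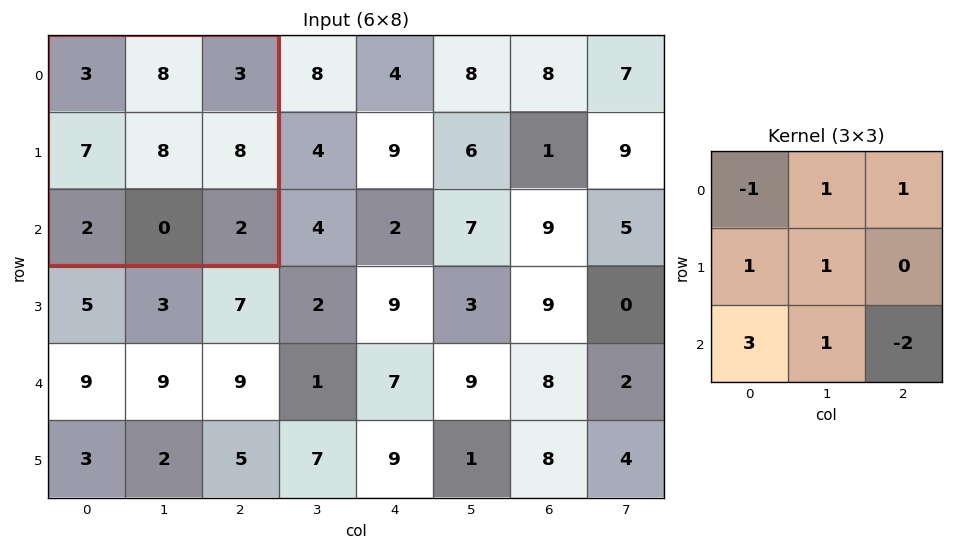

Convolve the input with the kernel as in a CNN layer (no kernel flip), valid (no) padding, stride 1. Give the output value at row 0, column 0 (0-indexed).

25

The receptive field on the input at this output position is [3 8 3 / 7 8 8 / 2 0 2]. Elementwise product with the kernel and sum: 3·-1 + 8·1 + 3·1 + 7·1 + 8·1 + 2·3 + 0·1 + 2·-2.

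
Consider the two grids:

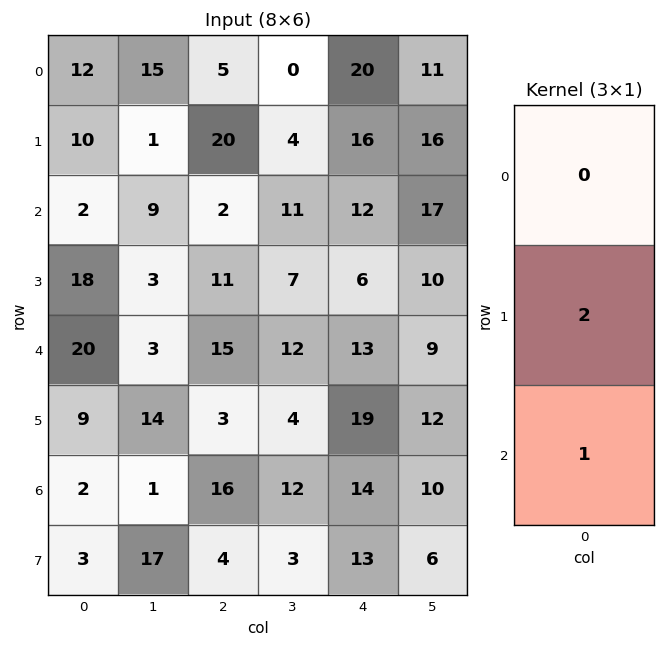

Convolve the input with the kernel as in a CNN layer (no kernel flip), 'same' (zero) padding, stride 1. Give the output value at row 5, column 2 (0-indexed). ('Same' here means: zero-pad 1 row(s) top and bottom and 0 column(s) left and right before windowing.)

22

The receptive field on the zero-padded input at this output position is [15 / 3 / 16]. Elementwise product with the kernel and sum: 3·2 + 16·1.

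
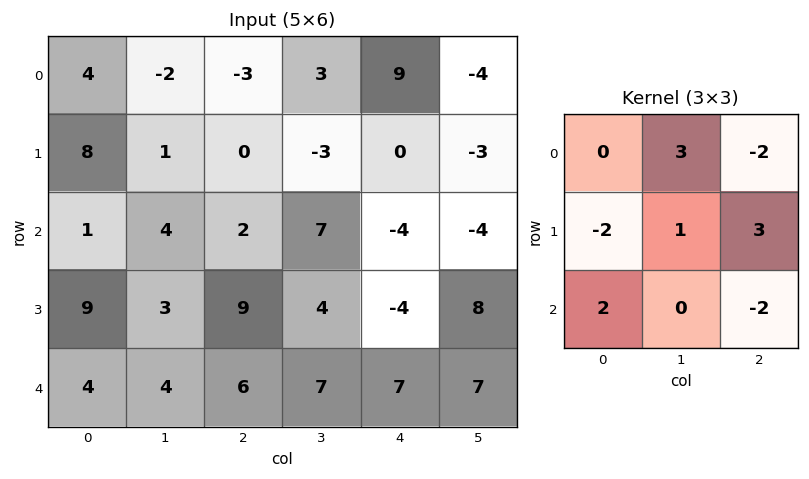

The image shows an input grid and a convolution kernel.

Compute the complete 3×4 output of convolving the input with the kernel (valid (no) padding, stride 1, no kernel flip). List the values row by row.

Output[0,0]: The receptive field on the input at this output position is [4 -2 -3 / 8 1 0 / 1 4 2]. Elementwise product with the kernel and sum: -2·3 + -3·-2 + 8·-2 + 1·1 + 0·3 + 1·2 + 2·-2.

-17 -32 0 54
11 19 8 -32
16 1 1 8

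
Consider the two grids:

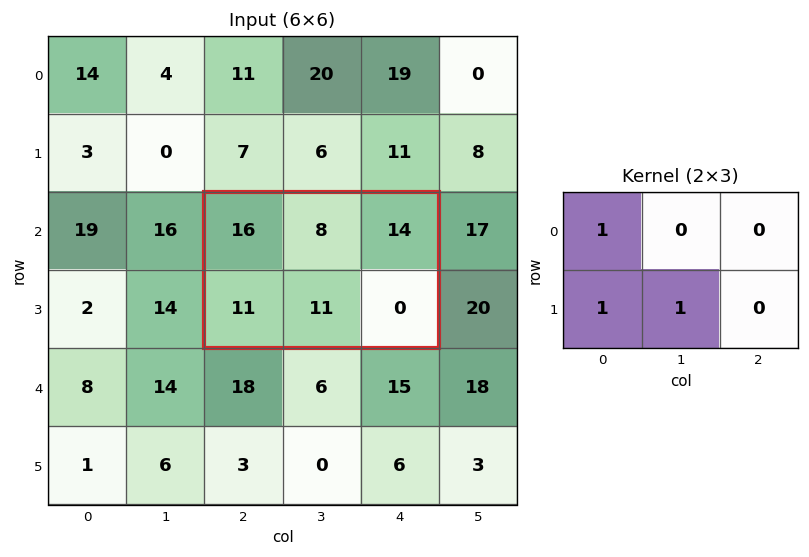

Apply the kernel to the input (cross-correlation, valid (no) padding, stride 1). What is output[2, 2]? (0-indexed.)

The receptive field on the input at this output position is [16 8 14 / 11 11 0]. Elementwise product with the kernel and sum: 16·1 + 11·1 + 11·1.

38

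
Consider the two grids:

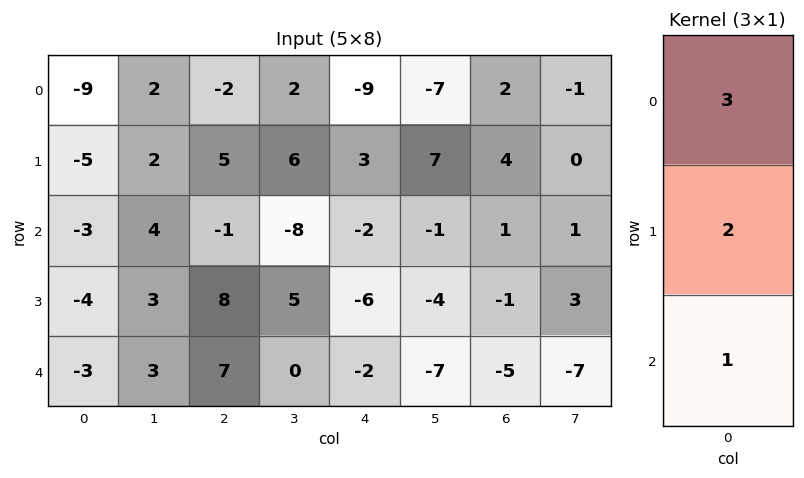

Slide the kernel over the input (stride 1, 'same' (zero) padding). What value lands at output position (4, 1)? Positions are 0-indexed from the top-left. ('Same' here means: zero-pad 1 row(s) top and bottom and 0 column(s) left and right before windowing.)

The receptive field on the zero-padded input at this output position is [3 / 3 / 0]. Elementwise product with the kernel and sum: 3·3 + 3·2 + 0·1.

15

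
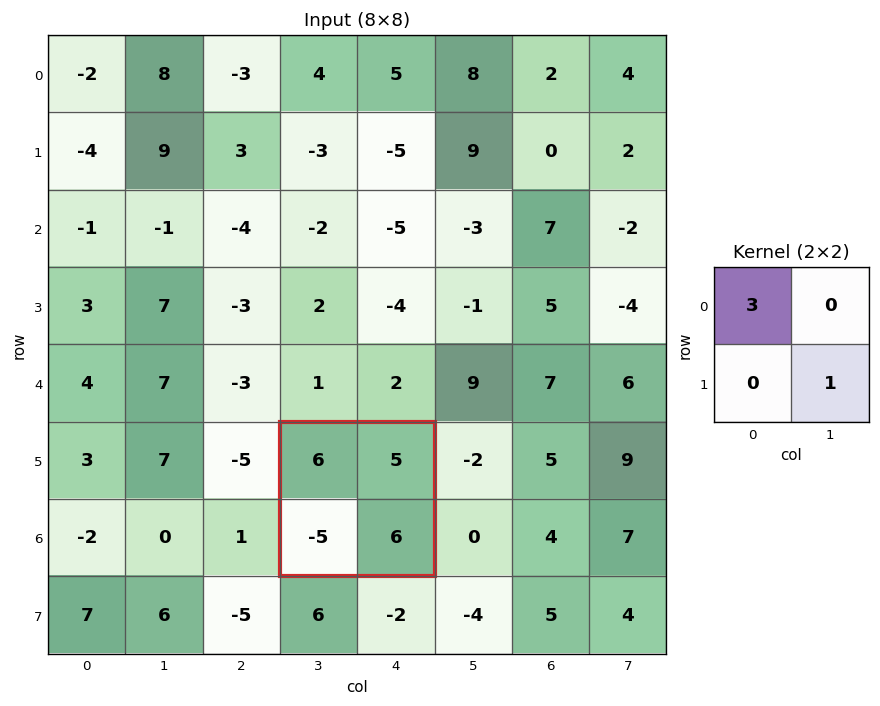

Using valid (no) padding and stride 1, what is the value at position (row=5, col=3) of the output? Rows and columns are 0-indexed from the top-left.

24

The receptive field on the input at this output position is [6 5 / -5 6]. Elementwise product with the kernel and sum: 6·3 + 6·1.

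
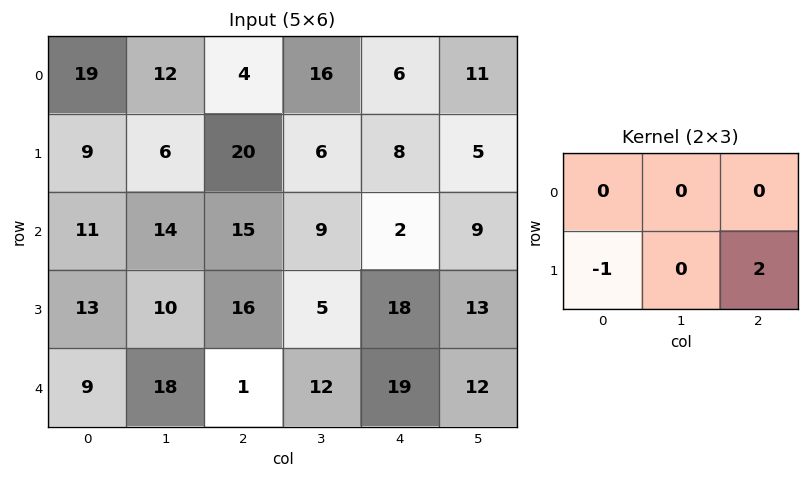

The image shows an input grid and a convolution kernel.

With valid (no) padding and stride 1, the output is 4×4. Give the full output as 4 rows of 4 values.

31 6 -4 4
19 4 -11 9
19 0 20 21
-7 6 37 12

Output[0,0]: The receptive field on the input at this output position is [19 12 4 / 9 6 20]. Elementwise product with the kernel and sum: 9·-1 + 20·2.
Output[0,1]: The receptive field on the input at this output position is [12 4 16 / 6 20 6]. Elementwise product with the kernel and sum: 6·-1 + 6·2.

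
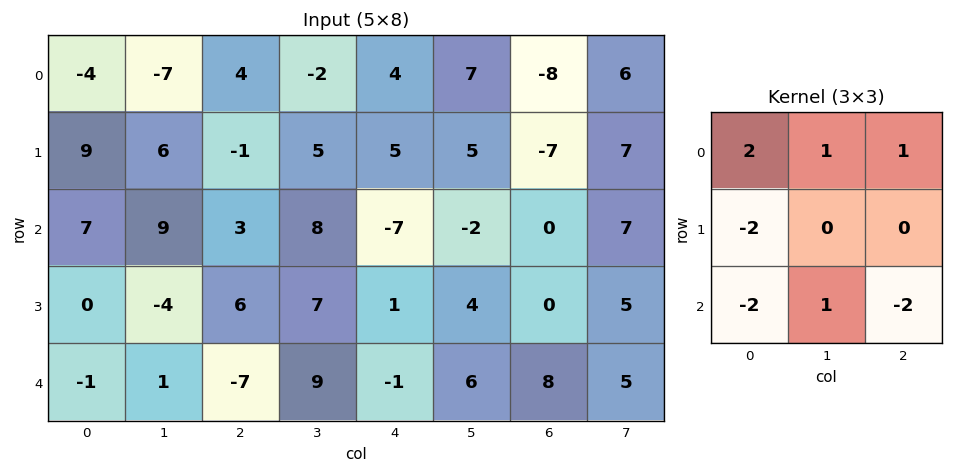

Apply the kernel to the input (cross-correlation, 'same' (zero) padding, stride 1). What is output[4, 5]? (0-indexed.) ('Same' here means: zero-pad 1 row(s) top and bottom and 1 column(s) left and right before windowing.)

The receptive field on the zero-padded input at this output position is [1 4 0 / -1 6 8 / 0 0 0]. Elementwise product with the kernel and sum: 1·2 + 4·1 + 0·1 + -1·-2 + 0·-2 + 0·1 + 0·-2.

8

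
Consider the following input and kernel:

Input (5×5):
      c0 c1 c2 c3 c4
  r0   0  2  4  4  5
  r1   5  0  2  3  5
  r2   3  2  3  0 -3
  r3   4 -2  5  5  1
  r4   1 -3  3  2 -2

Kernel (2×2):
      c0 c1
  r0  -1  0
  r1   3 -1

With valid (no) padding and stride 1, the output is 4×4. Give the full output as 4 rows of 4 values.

15 -4 -1 0
2 3 7 0
11 -13 7 14
2 -10 2 3

Output[0,0]: The receptive field on the input at this output position is [0 2 / 5 0]. Elementwise product with the kernel and sum: 0·-1 + 5·3 + 0·-1.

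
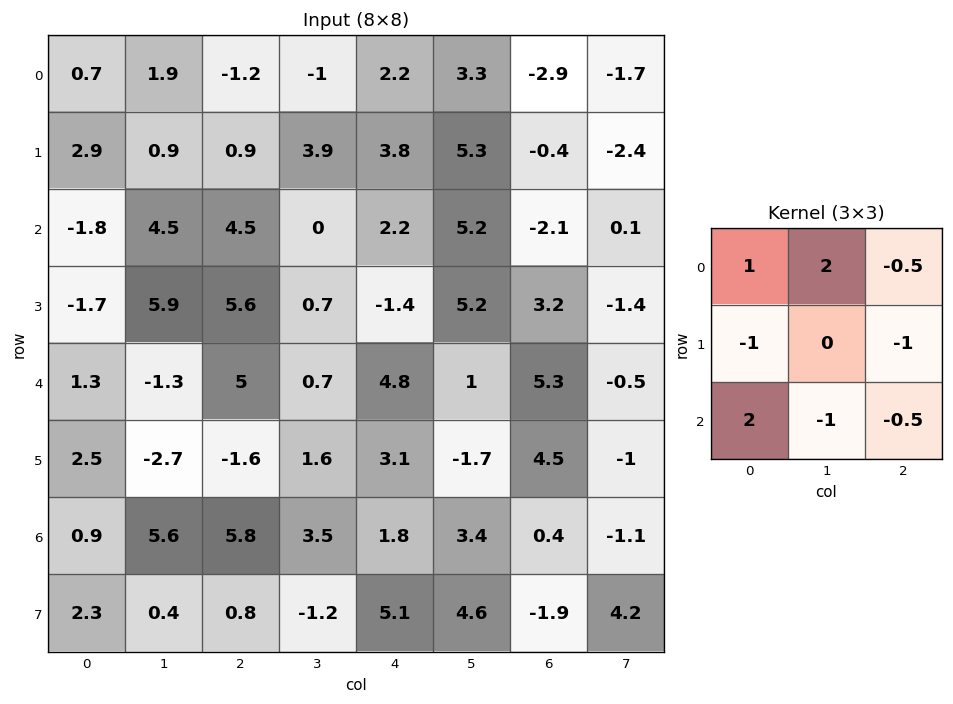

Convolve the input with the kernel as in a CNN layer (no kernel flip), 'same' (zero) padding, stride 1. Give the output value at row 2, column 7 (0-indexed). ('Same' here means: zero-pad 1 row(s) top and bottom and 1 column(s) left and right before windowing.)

4.7

The receptive field on the zero-padded input at this output position is [-0.4 -2.4 0 / -2.1 0.1 0 / 3.2 -1.4 0]. Elementwise product with the kernel and sum: -0.4·1 + -2.4·2 + 0·-0.5 + -2.1·-1 + 0·-1 + 3.2·2 + -1.4·-1 + 0·-0.5.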